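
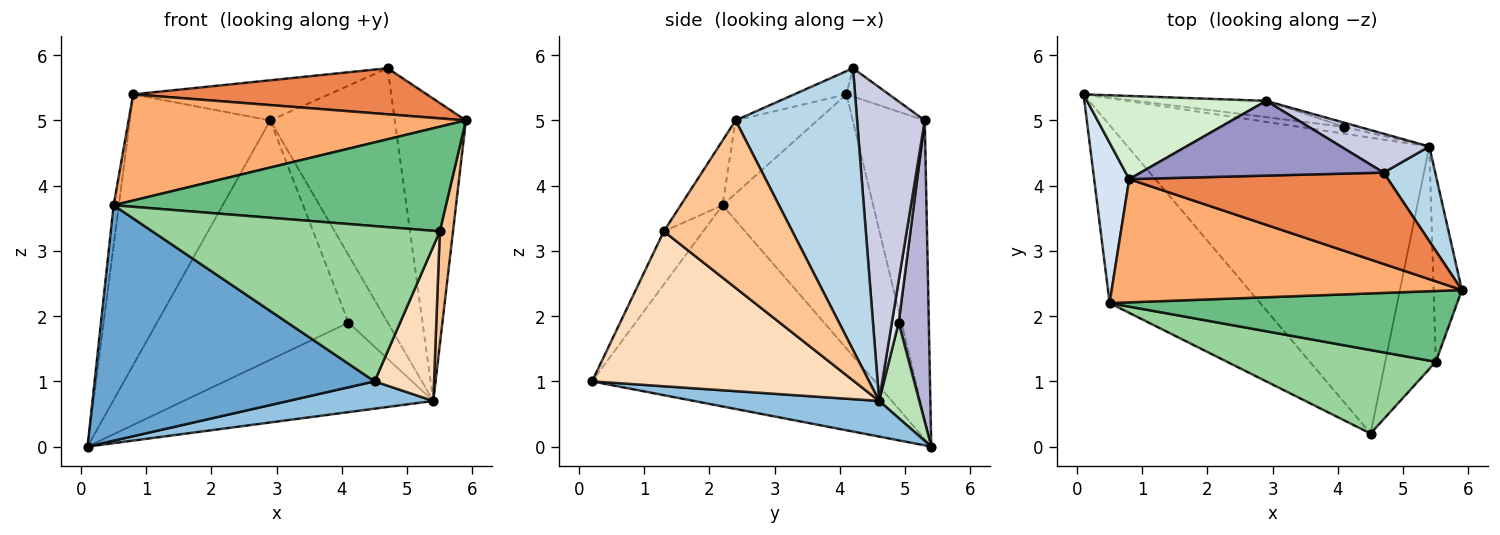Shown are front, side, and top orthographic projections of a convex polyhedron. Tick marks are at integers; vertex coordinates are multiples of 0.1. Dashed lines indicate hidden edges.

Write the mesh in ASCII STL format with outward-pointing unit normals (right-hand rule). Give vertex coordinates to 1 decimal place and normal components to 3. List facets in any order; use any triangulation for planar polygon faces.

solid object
 facet normal -0.627 -0.621 -0.469
  outer loop
   vertex 0.5 2.2 3.7
   vertex 0.1 5.4 0.0
   vertex 4.5 0.2 1.0
  endloop
 endfacet
 facet normal 0.117 -0.091 -0.989
  outer loop
   vertex 5.4 4.6 0.7
   vertex 4.5 0.2 1.0
   vertex 0.1 5.4 0.0
  endloop
 endfacet
 facet normal 0.852 0.499 0.156
  outer loop
   vertex 5.4 4.6 0.7
   vertex 4.7 4.2 5.8
   vertex 5.9 2.4 5.0
  endloop
 endfacet
 facet normal -0.990 0.034 0.137
  outer loop
   vertex 0.8 4.1 5.4
   vertex 0.1 5.4 0.0
   vertex 0.5 2.2 3.7
  endloop
 endfacet
 facet normal -0.080 -0.449 0.890
  outer loop
   vertex 0.8 4.1 5.4
   vertex 5.9 2.4 5.0
   vertex 4.7 4.2 5.8
  endloop
 endfacet
 facet normal -0.156 -0.645 0.748
  outer loop
   vertex 0.8 4.1 5.4
   vertex 0.5 2.2 3.7
   vertex 5.9 2.4 5.0
  endloop
 endfacet
 facet normal 0.981 -0.101 -0.166
  outer loop
   vertex 5.5 1.3 3.3
   vertex 5.4 4.6 0.7
   vertex 5.9 2.4 5.0
  endloop
 endfacet
 facet normal 0.929 -0.211 -0.303
  outer loop
   vertex 5.5 1.3 3.3
   vertex 4.5 0.2 1.0
   vertex 5.4 4.6 0.7
  endloop
 endfacet
 facet normal -0.104 -0.824 0.557
  outer loop
   vertex 5.5 1.3 3.3
   vertex 5.9 2.4 5.0
   vertex 0.5 2.2 3.7
  endloop
 endfacet
 facet normal -0.120 -0.874 0.470
  outer loop
   vertex 5.5 1.3 3.3
   vertex 0.5 2.2 3.7
   vertex 4.5 0.2 1.0
  endloop
 endfacet
 facet normal 0.158 0.985 -0.074
  outer loop
   vertex 4.1 4.9 1.9
   vertex 5.4 4.6 0.7
   vertex 0.1 5.4 0.0
  endloop
 endfacet
 facet normal -0.440 0.858 0.264
  outer loop
   vertex 2.9 5.3 5.0
   vertex 0.1 5.4 0.0
   vertex 0.8 4.1 5.4
  endloop
 endfacet
 facet normal -0.102 0.471 0.876
  outer loop
   vertex 2.9 5.3 5.0
   vertex 0.8 4.1 5.4
   vertex 4.7 4.2 5.8
  endloop
 endfacet
 facet normal 0.155 0.986 -0.067
  outer loop
   vertex 2.9 5.3 5.0
   vertex 4.1 4.9 1.9
   vertex 0.1 5.4 0.0
  endloop
 endfacet
 facet normal 0.473 0.871 0.133
  outer loop
   vertex 2.9 5.3 5.0
   vertex 4.7 4.2 5.8
   vertex 5.4 4.6 0.7
  endloop
 endfacet
 facet normal 0.171 0.983 -0.061
  outer loop
   vertex 2.9 5.3 5.0
   vertex 5.4 4.6 0.7
   vertex 4.1 4.9 1.9
  endloop
 endfacet
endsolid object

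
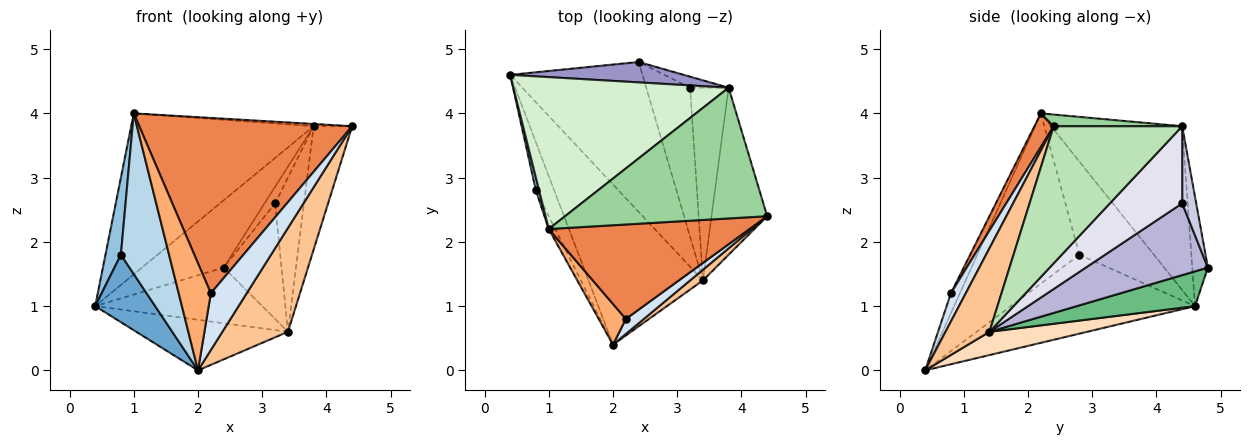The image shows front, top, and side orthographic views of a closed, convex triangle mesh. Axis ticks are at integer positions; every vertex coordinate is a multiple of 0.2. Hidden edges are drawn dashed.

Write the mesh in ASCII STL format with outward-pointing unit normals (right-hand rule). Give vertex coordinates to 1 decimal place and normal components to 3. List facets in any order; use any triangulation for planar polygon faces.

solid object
 facet normal -0.928 -0.302 -0.216
  outer loop
   vertex 0.8 2.8 1.8
   vertex 0.4 4.6 1.0
   vertex 2.0 0.4 0.0
  endloop
 endfacet
 facet normal -0.979 -0.202 0.034
  outer loop
   vertex 0.8 2.8 1.8
   vertex 1.0 2.2 4.0
   vertex 0.4 4.6 1.0
  endloop
 endfacet
 facet normal -0.904 -0.426 -0.034
  outer loop
   vertex 0.8 2.8 1.8
   vertex 2.0 0.4 0.0
   vertex 1.0 2.2 4.0
  endloop
 endfacet
 facet normal 0.372 -0.897 0.237
  outer loop
   vertex 2.2 0.8 1.2
   vertex 2.0 0.4 0.0
   vertex 4.4 2.4 3.8
  endloop
 endfacet
 facet normal 0.079 -0.878 0.473
  outer loop
   vertex 2.2 0.8 1.2
   vertex 4.4 2.4 3.8
   vertex 1.0 2.2 4.0
  endloop
 endfacet
 facet normal -0.253 -0.904 0.344
  outer loop
   vertex 2.2 0.8 1.2
   vertex 1.0 2.2 4.0
   vertex 2.0 0.4 0.0
  endloop
 endfacet
 facet normal 0.555 -0.828 0.085
  outer loop
   vertex 3.4 1.4 0.6
   vertex 4.4 2.4 3.8
   vertex 2.0 0.4 0.0
  endloop
 endfacet
 facet normal 0.190 0.295 -0.936
  outer loop
   vertex 3.4 1.4 0.6
   vertex 2.0 0.4 0.0
   vertex 0.4 4.6 1.0
  endloop
 endfacet
 facet normal 0.239 0.338 -0.910
  outer loop
   vertex 3.4 1.4 0.6
   vertex 0.4 4.6 1.0
   vertex 2.4 4.8 1.6
  endloop
 endfacet
 facet normal 0.058 0.017 0.998
  outer loop
   vertex 3.8 4.4 3.8
   vertex 1.0 2.2 4.0
   vertex 4.4 2.4 3.8
  endloop
 endfacet
 facet normal 0.893 0.268 -0.363
  outer loop
   vertex 3.8 4.4 3.8
   vertex 4.4 2.4 3.8
   vertex 3.4 1.4 0.6
  endloop
 endfacet
 facet normal -0.463 0.645 0.608
  outer loop
   vertex 3.8 4.4 3.8
   vertex 0.4 4.6 1.0
   vertex 1.0 2.2 4.0
  endloop
 endfacet
 facet normal -0.180 0.941 0.286
  outer loop
   vertex 3.8 4.4 3.8
   vertex 2.4 4.8 1.6
   vertex 0.4 4.6 1.0
  endloop
 endfacet
 facet normal 0.791 0.375 -0.483
  outer loop
   vertex 3.2 4.4 2.6
   vertex 3.4 1.4 0.6
   vertex 2.4 4.8 1.6
  endloop
 endfacet
 facet normal 0.743 0.557 -0.371
  outer loop
   vertex 3.2 4.4 2.6
   vertex 2.4 4.8 1.6
   vertex 3.8 4.4 3.8
  endloop
 endfacet
 facet normal 0.842 0.337 -0.421
  outer loop
   vertex 3.2 4.4 2.6
   vertex 3.8 4.4 3.8
   vertex 3.4 1.4 0.6
  endloop
 endfacet
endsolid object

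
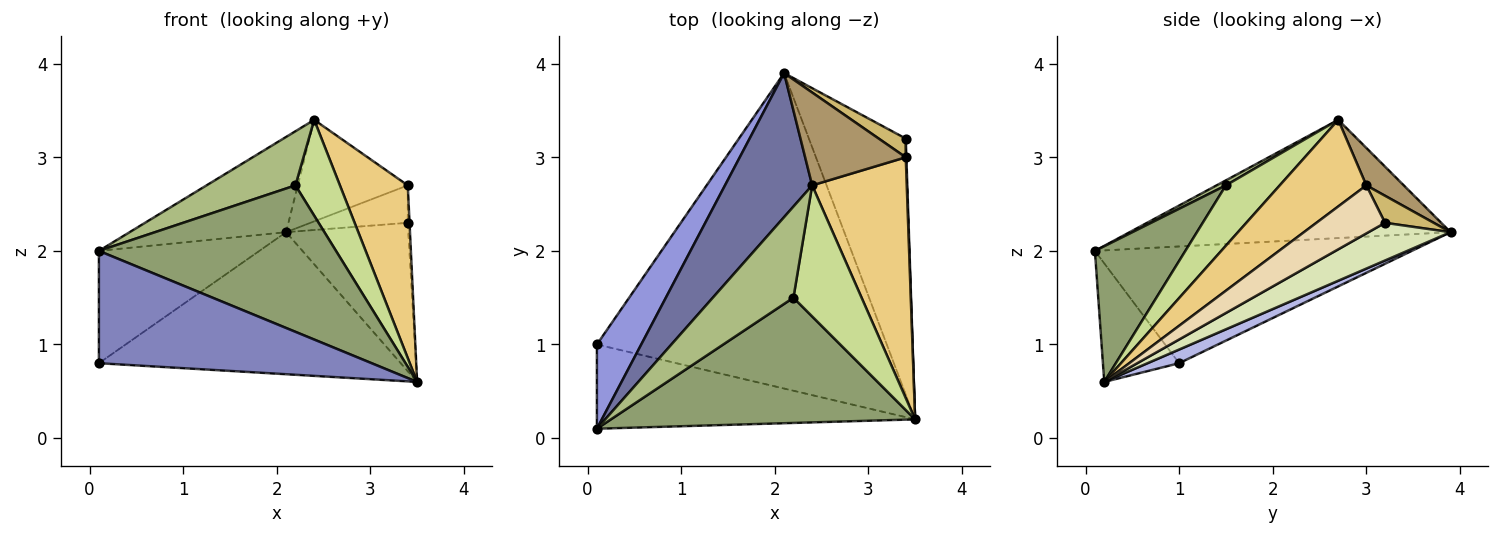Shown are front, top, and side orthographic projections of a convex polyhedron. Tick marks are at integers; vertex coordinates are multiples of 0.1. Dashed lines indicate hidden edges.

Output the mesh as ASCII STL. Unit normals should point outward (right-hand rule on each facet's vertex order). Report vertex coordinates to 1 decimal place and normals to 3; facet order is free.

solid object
 facet normal -0.749 0.365 0.553
  outer loop
   vertex 2.4 2.7 3.4
   vertex 2.1 3.9 2.2
   vertex 0.1 0.1 2.0
  endloop
 endfacet
 facet normal -0.218 -0.781 -0.586
  outer loop
   vertex 0.1 1.0 0.8
   vertex 3.5 0.2 0.6
   vertex 0.1 0.1 2.0
  endloop
 endfacet
 facet normal -0.845 0.428 0.321
  outer loop
   vertex 0.1 1.0 0.8
   vertex 0.1 0.1 2.0
   vertex 2.1 3.9 2.2
  endloop
 endfacet
 facet normal 0.043 0.410 -0.911
  outer loop
   vertex 0.1 1.0 0.8
   vertex 2.1 3.9 2.2
   vertex 3.5 0.2 0.6
  endloop
 endfacet
 facet normal 0.279 -0.730 0.624
  outer loop
   vertex 2.2 1.5 2.7
   vertex 0.1 0.1 2.0
   vertex 3.5 0.2 0.6
  endloop
 endfacet
 facet normal 0.054 -0.510 0.859
  outer loop
   vertex 2.2 1.5 2.7
   vertex 2.4 2.7 3.4
   vertex 0.1 0.1 2.0
  endloop
 endfacet
 facet normal 0.581 -0.480 0.657
  outer loop
   vertex 2.2 1.5 2.7
   vertex 3.5 0.2 0.6
   vertex 2.4 2.7 3.4
  endloop
 endfacet
 facet normal 0.319 0.475 -0.820
  outer loop
   vertex 3.4 3.2 2.3
   vertex 3.5 0.2 0.6
   vertex 2.1 3.9 2.2
  endloop
 endfacet
 facet normal 0.244 0.716 0.655
  outer loop
   vertex 3.4 3.0 2.7
   vertex 2.1 3.9 2.2
   vertex 2.4 2.7 3.4
  endloop
 endfacet
 facet normal 0.408 0.816 0.408
  outer loop
   vertex 3.4 3.0 2.7
   vertex 3.4 3.2 2.3
   vertex 2.1 3.9 2.2
  endloop
 endfacet
 facet normal 0.597 -0.468 0.652
  outer loop
   vertex 3.4 3.0 2.7
   vertex 2.4 2.7 3.4
   vertex 3.5 0.2 0.6
  endloop
 endfacet
 facet normal 1.000 0.026 0.013
  outer loop
   vertex 3.4 3.0 2.7
   vertex 3.5 0.2 0.6
   vertex 3.4 3.2 2.3
  endloop
 endfacet
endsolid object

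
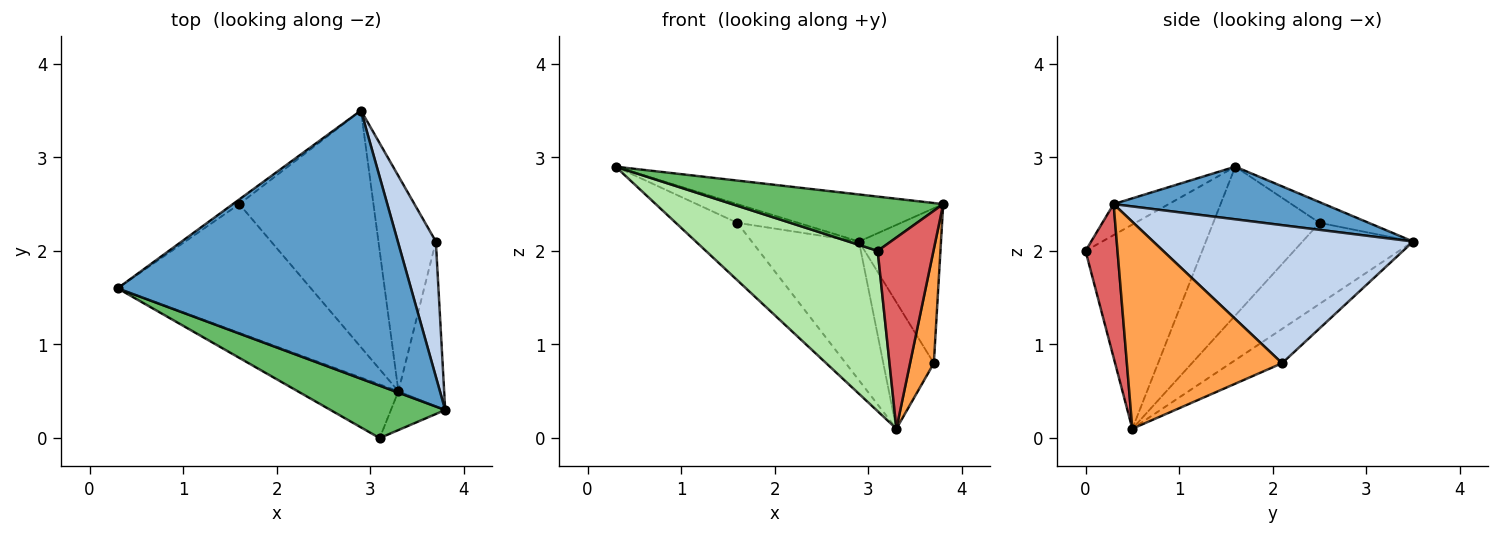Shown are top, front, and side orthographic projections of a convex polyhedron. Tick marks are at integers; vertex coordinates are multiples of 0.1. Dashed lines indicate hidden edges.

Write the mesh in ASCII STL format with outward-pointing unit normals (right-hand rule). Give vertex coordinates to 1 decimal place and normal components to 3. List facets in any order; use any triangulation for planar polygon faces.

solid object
 facet normal 0.174 0.170 0.970
  outer loop
   vertex 2.9 3.5 2.1
   vertex 0.3 1.6 2.9
   vertex 3.8 0.3 2.5
  endloop
 endfacet
 facet normal 0.922 0.291 0.254
  outer loop
   vertex 3.7 2.1 0.8
   vertex 2.9 3.5 2.1
   vertex 3.8 0.3 2.5
  endloop
 endfacet
 facet normal 0.966 -0.148 -0.214
  outer loop
   vertex 3.7 2.1 0.8
   vertex 3.8 0.3 2.5
   vertex 3.3 0.5 0.1
  endloop
 endfacet
 facet normal -0.458 0.450 -0.767
  outer loop
   vertex 3.7 2.1 0.8
   vertex 3.3 0.5 0.1
   vertex 2.9 3.5 2.1
  endloop
 endfacet
 facet normal -0.185 -0.707 0.683
  outer loop
   vertex 3.1 0.0 2.0
   vertex 3.8 0.3 2.5
   vertex 0.3 1.6 2.9
  endloop
 endfacet
 facet normal -0.541 -0.797 -0.267
  outer loop
   vertex 3.1 0.0 2.0
   vertex 0.3 1.6 2.9
   vertex 3.3 0.5 0.1
  endloop
 endfacet
 facet normal 0.490 -0.854 -0.173
  outer loop
   vertex 3.1 0.0 2.0
   vertex 3.3 0.5 0.1
   vertex 3.8 0.3 2.5
  endloop
 endfacet
 facet normal -0.617 0.764 -0.191
  outer loop
   vertex 1.6 2.5 2.3
   vertex 0.3 1.6 2.9
   vertex 2.9 3.5 2.1
  endloop
 endfacet
 facet normal -0.575 0.333 -0.747
  outer loop
   vertex 1.6 2.5 2.3
   vertex 3.3 0.5 0.1
   vertex 0.3 1.6 2.9
  endloop
 endfacet
 facet normal -0.463 0.448 -0.765
  outer loop
   vertex 1.6 2.5 2.3
   vertex 2.9 3.5 2.1
   vertex 3.3 0.5 0.1
  endloop
 endfacet
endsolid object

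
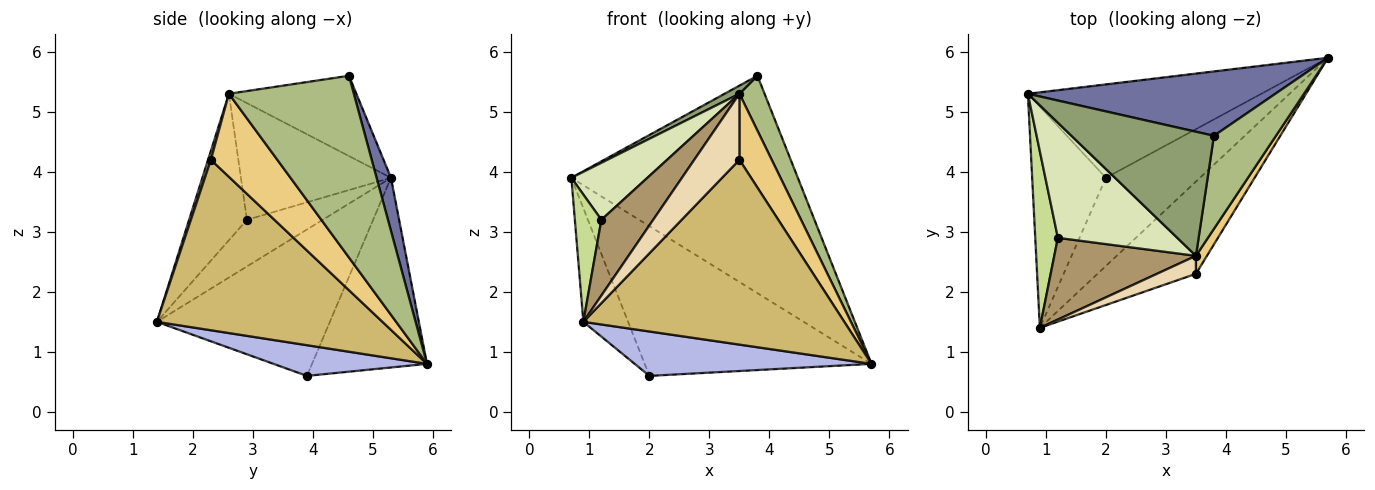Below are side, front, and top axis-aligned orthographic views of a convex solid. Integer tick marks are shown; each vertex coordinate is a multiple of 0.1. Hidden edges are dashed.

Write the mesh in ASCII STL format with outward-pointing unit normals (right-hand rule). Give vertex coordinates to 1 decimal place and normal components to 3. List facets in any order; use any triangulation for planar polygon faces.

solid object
 facet normal 0.061 0.957 0.283
  outer loop
   vertex 3.8 4.6 5.6
   vertex 5.7 5.9 0.8
   vertex 0.7 5.3 3.9
  endloop
 endfacet
 facet normal -0.395 0.779 -0.486
  outer loop
   vertex 2.0 3.9 0.6
   vertex 0.7 5.3 3.9
   vertex 5.7 5.9 0.8
  endloop
 endfacet
 facet normal -0.870 0.225 -0.438
  outer loop
   vertex 2.0 3.9 0.6
   vertex 0.9 1.4 1.5
   vertex 0.7 5.3 3.9
  endloop
 endfacet
 facet normal 0.280 -0.432 -0.857
  outer loop
   vertex 2.0 3.9 0.6
   vertex 5.7 5.9 0.8
   vertex 0.9 1.4 1.5
  endloop
 endfacet
 facet normal -0.490 -0.057 0.870
  outer loop
   vertex 3.5 2.6 5.3
   vertex 3.8 4.6 5.6
   vertex 0.7 5.3 3.9
  endloop
 endfacet
 facet normal 0.930 -0.187 0.317
  outer loop
   vertex 3.5 2.6 5.3
   vertex 5.7 5.9 0.8
   vertex 3.8 4.6 5.6
  endloop
 endfacet
 facet normal -0.858 -0.300 0.416
  outer loop
   vertex 1.2 2.9 3.2
   vertex 0.7 5.3 3.9
   vertex 0.9 1.4 1.5
  endloop
 endfacet
 facet normal -0.659 -0.334 0.674
  outer loop
   vertex 1.2 2.9 3.2
   vertex 3.5 2.6 5.3
   vertex 0.7 5.3 3.9
  endloop
 endfacet
 facet normal -0.604 -0.542 0.584
  outer loop
   vertex 1.2 2.9 3.2
   vertex 0.9 1.4 1.5
   vertex 3.5 2.6 5.3
  endloop
 endfacet
 facet normal 0.612 -0.708 -0.353
  outer loop
   vertex 3.5 2.3 4.2
   vertex 0.9 1.4 1.5
   vertex 5.7 5.9 0.8
  endloop
 endfacet
 facet normal 0.893 -0.434 0.118
  outer loop
   vertex 3.5 2.3 4.2
   vertex 5.7 5.9 0.8
   vertex 3.5 2.6 5.3
  endloop
 endfacet
 facet normal 0.061 -0.963 0.263
  outer loop
   vertex 3.5 2.3 4.2
   vertex 3.5 2.6 5.3
   vertex 0.9 1.4 1.5
  endloop
 endfacet
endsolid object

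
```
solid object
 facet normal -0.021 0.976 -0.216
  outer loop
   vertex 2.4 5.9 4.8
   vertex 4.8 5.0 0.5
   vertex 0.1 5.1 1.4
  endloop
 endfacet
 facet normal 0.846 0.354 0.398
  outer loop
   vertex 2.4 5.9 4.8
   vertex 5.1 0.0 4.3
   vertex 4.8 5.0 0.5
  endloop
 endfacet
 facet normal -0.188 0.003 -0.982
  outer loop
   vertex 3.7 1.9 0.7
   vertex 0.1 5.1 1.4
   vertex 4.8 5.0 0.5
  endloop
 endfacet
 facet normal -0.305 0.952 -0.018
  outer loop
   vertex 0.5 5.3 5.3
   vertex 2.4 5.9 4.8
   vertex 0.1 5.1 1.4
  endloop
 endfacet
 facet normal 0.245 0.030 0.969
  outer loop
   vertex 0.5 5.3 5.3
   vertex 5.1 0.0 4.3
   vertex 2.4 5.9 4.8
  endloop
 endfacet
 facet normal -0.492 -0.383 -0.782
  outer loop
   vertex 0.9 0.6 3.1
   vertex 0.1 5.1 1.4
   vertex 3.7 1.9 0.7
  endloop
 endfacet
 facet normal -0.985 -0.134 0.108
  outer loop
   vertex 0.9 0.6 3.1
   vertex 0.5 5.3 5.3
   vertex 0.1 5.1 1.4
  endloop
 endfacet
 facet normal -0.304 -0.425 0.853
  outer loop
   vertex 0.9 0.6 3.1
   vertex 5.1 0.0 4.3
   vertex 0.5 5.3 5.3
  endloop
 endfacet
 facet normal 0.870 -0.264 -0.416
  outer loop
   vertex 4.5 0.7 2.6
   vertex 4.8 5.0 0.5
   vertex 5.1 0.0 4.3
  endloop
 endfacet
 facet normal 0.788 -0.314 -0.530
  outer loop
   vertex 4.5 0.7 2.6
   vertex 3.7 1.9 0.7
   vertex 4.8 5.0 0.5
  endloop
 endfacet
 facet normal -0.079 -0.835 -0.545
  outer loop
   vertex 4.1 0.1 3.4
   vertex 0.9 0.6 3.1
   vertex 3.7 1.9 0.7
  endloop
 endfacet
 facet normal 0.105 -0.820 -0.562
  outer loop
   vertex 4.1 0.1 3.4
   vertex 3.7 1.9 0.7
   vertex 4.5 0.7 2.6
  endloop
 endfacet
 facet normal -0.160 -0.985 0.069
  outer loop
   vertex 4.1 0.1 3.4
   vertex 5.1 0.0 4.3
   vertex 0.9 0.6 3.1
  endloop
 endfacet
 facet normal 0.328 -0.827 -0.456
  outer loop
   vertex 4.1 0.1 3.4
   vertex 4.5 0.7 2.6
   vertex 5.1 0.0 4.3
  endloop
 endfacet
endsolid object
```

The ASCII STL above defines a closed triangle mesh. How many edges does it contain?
21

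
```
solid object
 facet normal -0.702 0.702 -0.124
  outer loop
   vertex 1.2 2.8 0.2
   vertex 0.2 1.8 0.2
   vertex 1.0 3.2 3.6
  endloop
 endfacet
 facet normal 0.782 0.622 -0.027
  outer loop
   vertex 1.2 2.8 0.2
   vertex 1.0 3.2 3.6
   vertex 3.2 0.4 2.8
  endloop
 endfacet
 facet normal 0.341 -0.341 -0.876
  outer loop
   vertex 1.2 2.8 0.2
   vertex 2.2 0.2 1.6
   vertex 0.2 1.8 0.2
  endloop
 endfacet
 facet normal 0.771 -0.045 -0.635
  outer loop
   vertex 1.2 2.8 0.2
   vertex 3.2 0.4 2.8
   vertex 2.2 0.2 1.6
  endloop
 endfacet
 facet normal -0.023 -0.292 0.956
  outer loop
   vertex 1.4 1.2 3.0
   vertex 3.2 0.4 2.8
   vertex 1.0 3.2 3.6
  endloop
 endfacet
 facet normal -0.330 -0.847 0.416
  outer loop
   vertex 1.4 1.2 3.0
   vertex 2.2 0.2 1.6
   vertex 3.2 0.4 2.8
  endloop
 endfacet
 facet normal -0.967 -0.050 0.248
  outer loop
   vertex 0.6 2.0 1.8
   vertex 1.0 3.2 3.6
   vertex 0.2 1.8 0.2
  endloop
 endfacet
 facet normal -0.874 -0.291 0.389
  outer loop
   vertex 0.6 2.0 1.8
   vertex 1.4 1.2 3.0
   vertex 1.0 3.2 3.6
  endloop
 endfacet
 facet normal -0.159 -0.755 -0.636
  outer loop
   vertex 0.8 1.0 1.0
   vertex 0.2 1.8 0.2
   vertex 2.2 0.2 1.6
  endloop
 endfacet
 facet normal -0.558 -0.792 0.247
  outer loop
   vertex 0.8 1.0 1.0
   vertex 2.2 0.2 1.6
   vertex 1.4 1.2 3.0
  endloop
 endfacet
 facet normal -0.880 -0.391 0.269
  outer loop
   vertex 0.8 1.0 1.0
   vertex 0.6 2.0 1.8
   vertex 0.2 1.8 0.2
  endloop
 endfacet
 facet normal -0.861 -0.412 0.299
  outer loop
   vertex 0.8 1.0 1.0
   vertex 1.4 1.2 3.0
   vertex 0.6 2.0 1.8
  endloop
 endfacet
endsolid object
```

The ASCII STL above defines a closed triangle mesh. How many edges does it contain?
18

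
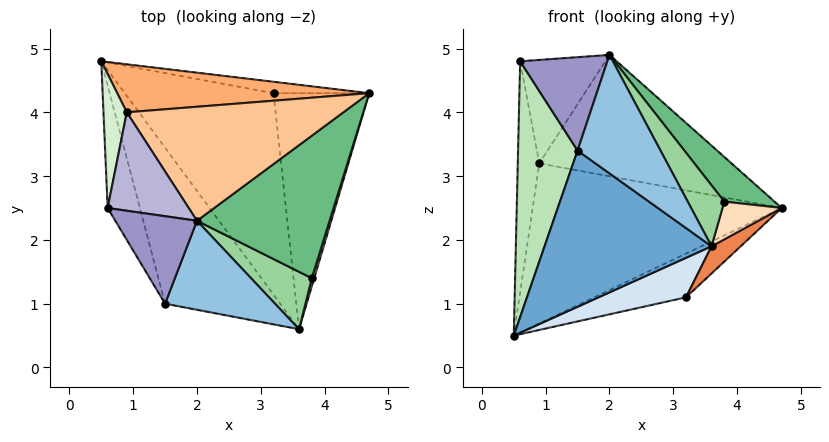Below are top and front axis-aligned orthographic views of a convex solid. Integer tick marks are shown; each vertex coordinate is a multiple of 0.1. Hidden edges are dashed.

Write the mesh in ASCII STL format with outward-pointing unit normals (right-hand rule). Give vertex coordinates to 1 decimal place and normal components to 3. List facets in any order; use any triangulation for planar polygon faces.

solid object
 facet normal -0.539 -0.596 -0.595
  outer loop
   vertex 1.5 1.0 3.4
   vertex 0.5 4.8 0.5
   vertex 3.6 0.6 1.9
  endloop
 endfacet
 facet normal 0.267 -0.771 0.579
  outer loop
   vertex 1.5 1.0 3.4
   vertex 3.6 0.6 1.9
   vertex 2.0 2.3 4.9
  endloop
 endfacet
 facet normal 0.229 0.942 -0.245
  outer loop
   vertex 3.2 4.3 1.1
   vertex 0.5 4.8 0.5
   vertex 4.7 4.3 2.5
  endloop
 endfacet
 facet normal 0.179 -0.189 -0.965
  outer loop
   vertex 3.2 4.3 1.1
   vertex 3.6 0.6 1.9
   vertex 0.5 4.8 0.5
  endloop
 endfacet
 facet normal 0.680 -0.084 -0.728
  outer loop
   vertex 3.2 4.3 1.1
   vertex 4.7 4.3 2.5
   vertex 3.6 0.6 1.9
  endloop
 endfacet
 facet normal -0.023 0.958 0.287
  outer loop
   vertex 0.9 4.0 3.2
   vertex 4.7 4.3 2.5
   vertex 0.5 4.8 0.5
  endloop
 endfacet
 facet normal 0.068 0.727 0.683
  outer loop
   vertex 0.9 4.0 3.2
   vertex 2.0 2.3 4.9
   vertex 4.7 4.3 2.5
  endloop
 endfacet
 facet normal 0.954 -0.294 0.063
  outer loop
   vertex 3.8 1.4 2.6
   vertex 3.6 0.6 1.9
   vertex 4.7 4.3 2.5
  endloop
 endfacet
 facet normal 0.731 -0.204 0.652
  outer loop
   vertex 3.8 1.4 2.6
   vertex 4.7 4.3 2.5
   vertex 2.0 2.3 4.9
  endloop
 endfacet
 facet normal 0.456 -0.648 0.610
  outer loop
   vertex 3.8 1.4 2.6
   vertex 2.0 2.3 4.9
   vertex 3.6 0.6 1.9
  endloop
 endfacet
 facet normal -0.909 -0.377 -0.180
  outer loop
   vertex 0.6 2.5 4.8
   vertex 0.5 4.8 0.5
   vertex 1.5 1.0 3.4
  endloop
 endfacet
 facet normal -0.856 0.448 0.259
  outer loop
   vertex 0.6 2.5 4.8
   vertex 0.9 4.0 3.2
   vertex 0.5 4.8 0.5
  endloop
 endfacet
 facet normal -0.151 -0.721 0.676
  outer loop
   vertex 0.6 2.5 4.8
   vertex 1.5 1.0 3.4
   vertex 2.0 2.3 4.9
  endloop
 endfacet
 facet normal 0.054 0.723 0.688
  outer loop
   vertex 0.6 2.5 4.8
   vertex 2.0 2.3 4.9
   vertex 0.9 4.0 3.2
  endloop
 endfacet
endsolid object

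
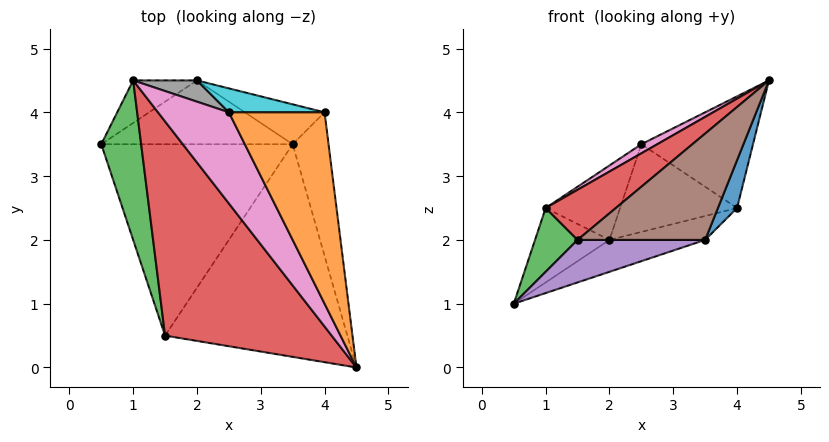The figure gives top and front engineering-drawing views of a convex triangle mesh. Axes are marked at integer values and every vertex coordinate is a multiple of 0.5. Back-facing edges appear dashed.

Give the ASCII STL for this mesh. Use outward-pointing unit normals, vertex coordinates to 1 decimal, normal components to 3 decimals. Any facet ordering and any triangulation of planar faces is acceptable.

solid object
 facet normal -0.241 0.843 -0.482
  outer loop
   vertex 2.0 4.5 2.0
   vertex 0.5 3.5 1.0
   vertex 1.0 4.5 2.5
  endloop
 endfacet
 facet normal 0.286 0.429 -0.857
  outer loop
   vertex 3.5 3.5 2.0
   vertex 0.5 3.5 1.0
   vertex 2.0 4.5 2.0
  endloop
 endfacet
 facet normal -0.898 -0.163 0.408
  outer loop
   vertex 1.5 0.5 2.0
   vertex 1.0 4.5 2.5
   vertex 0.5 3.5 1.0
  endloop
 endfacet
 facet normal -0.647 -0.174 0.742
  outer loop
   vertex 1.5 0.5 2.0
   vertex 4.5 0.0 4.5
   vertex 1.0 4.5 2.5
  endloop
 endfacet
 facet normal 0.309 -0.206 -0.928
  outer loop
   vertex 1.5 0.5 2.0
   vertex 0.5 3.5 1.0
   vertex 3.5 3.5 2.0
  endloop
 endfacet
 facet normal 0.557 -0.371 -0.743
  outer loop
   vertex 1.5 0.5 2.0
   vertex 3.5 3.5 2.0
   vertex 4.5 0.0 4.5
  endloop
 endfacet
 facet normal -0.572 -0.082 0.816
  outer loop
   vertex 2.5 4.0 3.5
   vertex 1.0 4.5 2.5
   vertex 4.5 0.0 4.5
  endloop
 endfacet
 facet normal 0.136 0.953 0.272
  outer loop
   vertex 2.5 4.0 3.5
   vertex 2.0 4.5 2.0
   vertex 1.0 4.5 2.5
  endloop
 endfacet
 facet normal 0.324 0.487 -0.811
  outer loop
   vertex 4.0 4.0 2.5
   vertex 3.5 3.5 2.0
   vertex 2.0 4.5 2.0
  endloop
 endfacet
 facet normal 0.173 0.950 0.259
  outer loop
   vertex 4.0 4.0 2.5
   vertex 2.0 4.5 2.0
   vertex 2.5 4.0 3.5
  endloop
 endfacet
 facet normal 0.784 -0.196 -0.588
  outer loop
   vertex 4.0 4.0 2.5
   vertex 4.5 0.0 4.5
   vertex 3.5 3.5 2.0
  endloop
 endfacet
 facet normal 0.499 0.437 0.749
  outer loop
   vertex 4.0 4.0 2.5
   vertex 2.5 4.0 3.5
   vertex 4.5 0.0 4.5
  endloop
 endfacet
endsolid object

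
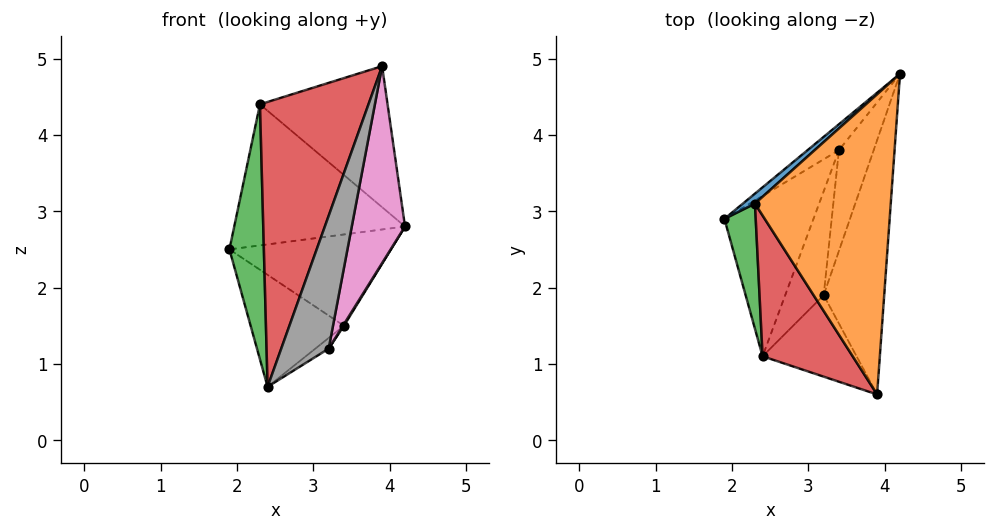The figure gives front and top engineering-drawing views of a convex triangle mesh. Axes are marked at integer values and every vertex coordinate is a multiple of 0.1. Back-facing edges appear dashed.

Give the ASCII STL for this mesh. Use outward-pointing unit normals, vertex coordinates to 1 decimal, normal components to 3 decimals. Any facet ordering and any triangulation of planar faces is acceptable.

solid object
 facet normal -0.640 0.766 0.054
  outer loop
   vertex 2.3 3.1 4.4
   vertex 4.2 4.8 2.8
   vertex 1.9 2.9 2.5
  endloop
 endfacet
 facet normal 0.357 0.397 0.846
  outer loop
   vertex 2.3 3.1 4.4
   vertex 3.9 0.6 4.9
   vertex 4.2 4.8 2.8
  endloop
 endfacet
 facet normal -0.854 -0.466 0.229
  outer loop
   vertex 2.3 3.1 4.4
   vertex 1.9 2.9 2.5
   vertex 2.4 1.1 0.7
  endloop
 endfacet
 facet normal -0.839 -0.488 0.241
  outer loop
   vertex 2.3 3.1 4.4
   vertex 2.4 1.1 0.7
   vertex 3.9 0.6 4.9
  endloop
 endfacet
 facet normal -0.605 0.766 -0.217
  outer loop
   vertex 3.4 3.8 1.5
   vertex 1.9 2.9 2.5
   vertex 4.2 4.8 2.8
  endloop
 endfacet
 facet normal -0.665 0.428 -0.612
  outer loop
   vertex 3.4 3.8 1.5
   vertex 2.4 1.1 0.7
   vertex 1.9 2.9 2.5
  endloop
 endfacet
 facet normal 0.950 -0.191 -0.247
  outer loop
   vertex 3.2 1.9 1.2
   vertex 4.2 4.8 2.8
   vertex 3.9 0.6 4.9
  endloop
 endfacet
 facet normal 0.763 -0.551 -0.338
  outer loop
   vertex 3.2 1.9 1.2
   vertex 3.9 0.6 4.9
   vertex 2.4 1.1 0.7
  endloop
 endfacet
 facet normal 0.854 -0.008 -0.520
  outer loop
   vertex 3.2 1.9 1.2
   vertex 3.4 3.8 1.5
   vertex 4.2 4.8 2.8
  endloop
 endfacet
 facet normal 0.461 0.091 -0.883
  outer loop
   vertex 3.2 1.9 1.2
   vertex 2.4 1.1 0.7
   vertex 3.4 3.8 1.5
  endloop
 endfacet
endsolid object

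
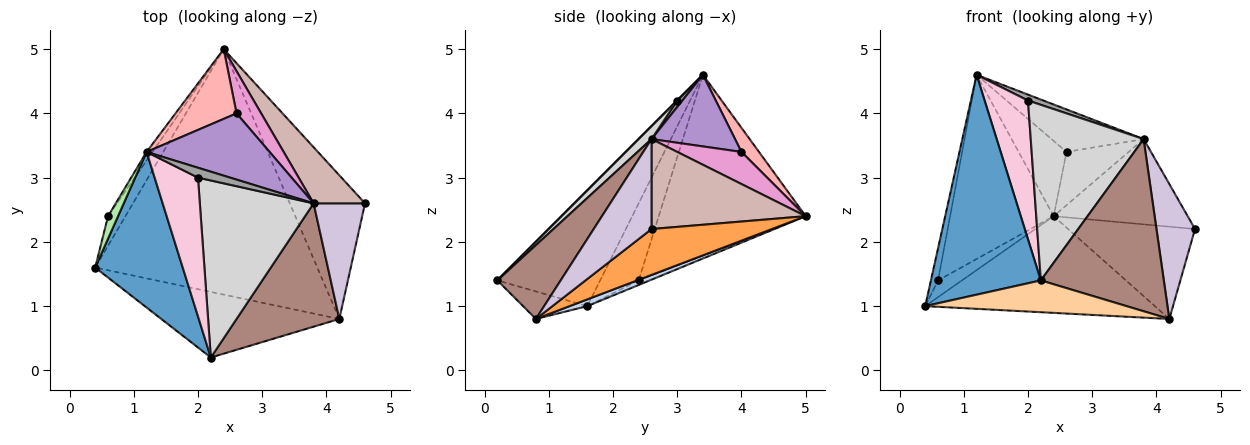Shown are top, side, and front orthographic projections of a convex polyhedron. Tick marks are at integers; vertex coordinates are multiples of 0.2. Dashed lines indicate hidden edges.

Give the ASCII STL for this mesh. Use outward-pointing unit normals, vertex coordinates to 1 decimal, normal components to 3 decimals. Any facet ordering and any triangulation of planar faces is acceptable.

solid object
 facet normal -0.607 -0.649 0.459
  outer loop
   vertex 2.2 0.2 1.4
   vertex 1.2 3.4 4.6
   vertex 0.4 1.6 1.0
  endloop
 endfacet
 facet normal 0.028 0.366 -0.930
  outer loop
   vertex 4.2 0.8 0.8
   vertex 0.4 1.6 1.0
   vertex 2.4 5.0 2.4
  endloop
 endfacet
 facet normal 0.456 0.481 -0.749
  outer loop
   vertex 4.2 0.8 0.8
   vertex 2.4 5.0 2.4
   vertex 4.6 2.6 2.2
  endloop
 endfacet
 facet normal -0.138 -0.432 -0.891
  outer loop
   vertex 4.2 0.8 0.8
   vertex 2.2 0.2 1.4
   vertex 0.4 1.6 1.0
  endloop
 endfacet
 facet normal -0.221 0.480 -0.849
  outer loop
   vertex 0.6 2.4 1.4
   vertex 2.4 5.0 2.4
   vertex 0.4 1.6 1.0
  endloop
 endfacet
 facet normal -0.975 0.181 0.126
  outer loop
   vertex 0.6 2.4 1.4
   vertex 0.4 1.6 1.0
   vertex 1.2 3.4 4.6
  endloop
 endfacet
 facet normal -0.817 0.576 -0.027
  outer loop
   vertex 0.6 2.4 1.4
   vertex 1.2 3.4 4.6
   vertex 2.4 5.0 2.4
  endloop
 endfacet
 facet normal 0.259 0.708 0.657
  outer loop
   vertex 2.6 4.0 3.4
   vertex 2.4 5.0 2.4
   vertex 1.2 3.4 4.6
  endloop
 endfacet
 facet normal 0.440 0.485 0.756
  outer loop
   vertex 3.8 2.6 3.6
   vertex 2.6 4.0 3.4
   vertex 1.2 3.4 4.6
  endloop
 endfacet
 facet normal 0.751 -0.501 0.429
  outer loop
   vertex 3.8 2.6 3.6
   vertex 4.2 0.8 0.8
   vertex 4.6 2.6 2.2
  endloop
 endfacet
 facet normal 0.386 -0.750 0.537
  outer loop
   vertex 3.8 2.6 3.6
   vertex 2.2 0.2 1.4
   vertex 4.2 0.8 0.8
  endloop
 endfacet
 facet normal 0.693 0.602 0.396
  outer loop
   vertex 3.8 2.6 3.6
   vertex 4.6 2.6 2.2
   vertex 2.4 5.0 2.4
  endloop
 endfacet
 facet normal 0.630 0.609 0.483
  outer loop
   vertex 3.8 2.6 3.6
   vertex 2.4 5.0 2.4
   vertex 2.6 4.0 3.4
  endloop
 endfacet
 facet normal 0.000 -0.707 0.707
  outer loop
   vertex 2.0 3.0 4.2
   vertex 1.2 3.4 4.6
   vertex 2.2 0.2 1.4
  endloop
 endfacet
 facet normal 0.169 -0.507 0.845
  outer loop
   vertex 2.0 3.0 4.2
   vertex 3.8 2.6 3.6
   vertex 1.2 3.4 4.6
  endloop
 endfacet
 facet normal 0.080 -0.702 0.708
  outer loop
   vertex 2.0 3.0 4.2
   vertex 2.2 0.2 1.4
   vertex 3.8 2.6 3.6
  endloop
 endfacet
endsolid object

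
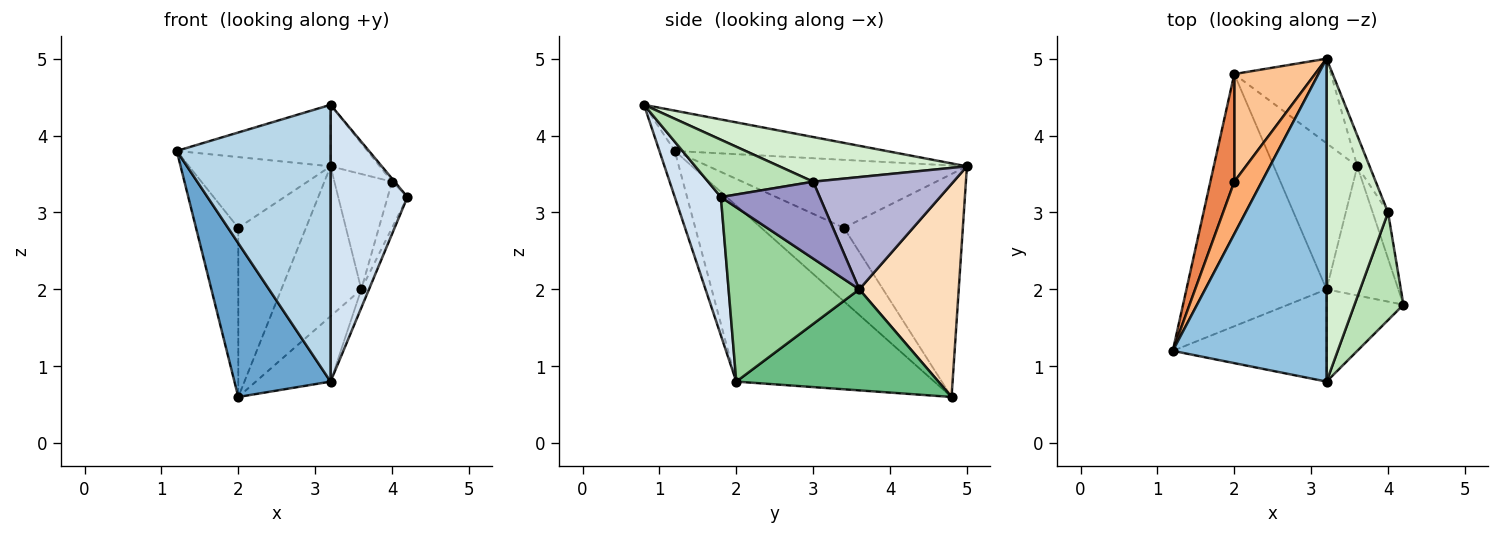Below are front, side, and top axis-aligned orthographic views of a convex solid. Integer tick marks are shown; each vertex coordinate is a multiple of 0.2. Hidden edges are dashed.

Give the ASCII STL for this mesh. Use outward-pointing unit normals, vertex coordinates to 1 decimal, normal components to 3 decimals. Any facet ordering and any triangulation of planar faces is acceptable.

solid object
 facet normal -0.731 -0.355 -0.582
  outer loop
   vertex 3.2 2.0 0.8
   vertex 1.2 1.2 3.8
   vertex 2.0 4.8 0.6
  endloop
 endfacet
 facet normal -0.249 0.181 0.951
  outer loop
   vertex 3.2 0.8 4.4
   vertex 3.2 5.0 3.6
   vertex 1.2 1.2 3.8
  endloop
 endfacet
 facet normal -0.094 -0.944 -0.315
  outer loop
   vertex 3.2 0.8 4.4
   vertex 1.2 1.2 3.8
   vertex 3.2 2.0 0.8
  endloop
 endfacet
 facet normal 0.495 -0.824 -0.275
  outer loop
   vertex 3.2 0.8 4.4
   vertex 3.2 2.0 0.8
   vertex 4.2 1.8 3.2
  endloop
 endfacet
 facet normal -0.855 0.437 0.278
  outer loop
   vertex 2.0 3.4 2.8
   vertex 2.0 4.8 0.6
   vertex 1.2 1.2 3.8
  endloop
 endfacet
 facet normal -0.827 0.453 0.335
  outer loop
   vertex 2.0 3.4 2.8
   vertex 1.2 1.2 3.8
   vertex 3.2 5.0 3.6
  endloop
 endfacet
 facet normal -0.829 0.472 0.300
  outer loop
   vertex 2.0 3.4 2.8
   vertex 3.2 5.0 3.6
   vertex 2.0 4.8 0.6
  endloop
 endfacet
 facet normal 0.735 0.591 -0.333
  outer loop
   vertex 3.6 3.6 2.0
   vertex 2.0 4.8 0.6
   vertex 3.2 5.0 3.6
  endloop
 endfacet
 facet normal 0.741 0.274 -0.613
  outer loop
   vertex 3.6 3.6 2.0
   vertex 3.2 2.0 0.8
   vertex 2.0 4.8 0.6
  endloop
 endfacet
 facet normal 0.923 0.054 -0.380
  outer loop
   vertex 3.6 3.6 2.0
   vertex 4.2 1.8 3.2
   vertex 3.2 2.0 0.8
  endloop
 endfacet
 facet normal 0.760 0.019 0.649
  outer loop
   vertex 4.0 3.0 3.4
   vertex 3.2 0.8 4.4
   vertex 4.2 1.8 3.2
  endloop
 endfacet
 facet normal 0.581 0.152 0.800
  outer loop
   vertex 4.0 3.0 3.4
   vertex 3.2 5.0 3.6
   vertex 3.2 0.8 4.4
  endloop
 endfacet
 facet normal 0.962 0.192 -0.192
  outer loop
   vertex 4.0 3.0 3.4
   vertex 4.2 1.8 3.2
   vertex 3.6 3.6 2.0
  endloop
 endfacet
 facet normal 0.920 0.378 -0.101
  outer loop
   vertex 4.0 3.0 3.4
   vertex 3.6 3.6 2.0
   vertex 3.2 5.0 3.6
  endloop
 endfacet
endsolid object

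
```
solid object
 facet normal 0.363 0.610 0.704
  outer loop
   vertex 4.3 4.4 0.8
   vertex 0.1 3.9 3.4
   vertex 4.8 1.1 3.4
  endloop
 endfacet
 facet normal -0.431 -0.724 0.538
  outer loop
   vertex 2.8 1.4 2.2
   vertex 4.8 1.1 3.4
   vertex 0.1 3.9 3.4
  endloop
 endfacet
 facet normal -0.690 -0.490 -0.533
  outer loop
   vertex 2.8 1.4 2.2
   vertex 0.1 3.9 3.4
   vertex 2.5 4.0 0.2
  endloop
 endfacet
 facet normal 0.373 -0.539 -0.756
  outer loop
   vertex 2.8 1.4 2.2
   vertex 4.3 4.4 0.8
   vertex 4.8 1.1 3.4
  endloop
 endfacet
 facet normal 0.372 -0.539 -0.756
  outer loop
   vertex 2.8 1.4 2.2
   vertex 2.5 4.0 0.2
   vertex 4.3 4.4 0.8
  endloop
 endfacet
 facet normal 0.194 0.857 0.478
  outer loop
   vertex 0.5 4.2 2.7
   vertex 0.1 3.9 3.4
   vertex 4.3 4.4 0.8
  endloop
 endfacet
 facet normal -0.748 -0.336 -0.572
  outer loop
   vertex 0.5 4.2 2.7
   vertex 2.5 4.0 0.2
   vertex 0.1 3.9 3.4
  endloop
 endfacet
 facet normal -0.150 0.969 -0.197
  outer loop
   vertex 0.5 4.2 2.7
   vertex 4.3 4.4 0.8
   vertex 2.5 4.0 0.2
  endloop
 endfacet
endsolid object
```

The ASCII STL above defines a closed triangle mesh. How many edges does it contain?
12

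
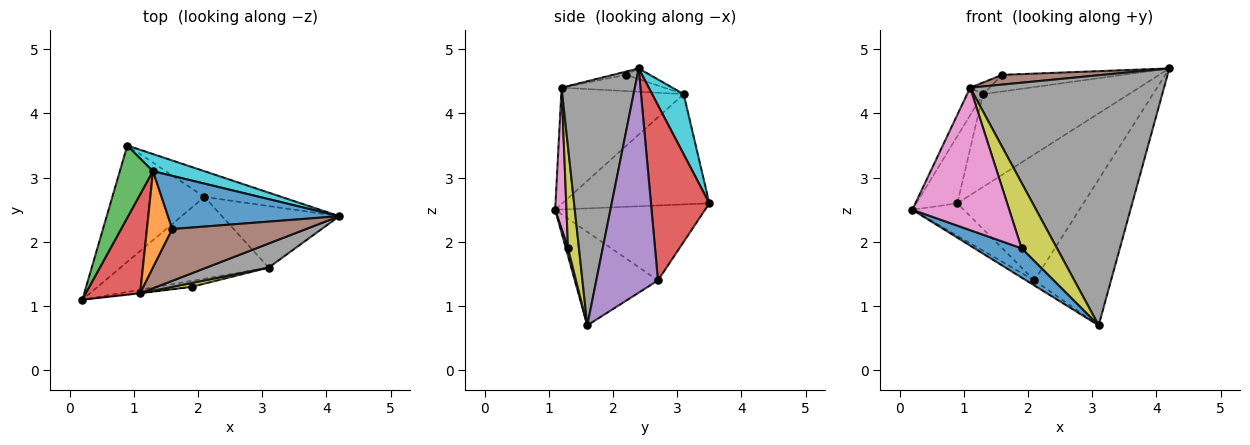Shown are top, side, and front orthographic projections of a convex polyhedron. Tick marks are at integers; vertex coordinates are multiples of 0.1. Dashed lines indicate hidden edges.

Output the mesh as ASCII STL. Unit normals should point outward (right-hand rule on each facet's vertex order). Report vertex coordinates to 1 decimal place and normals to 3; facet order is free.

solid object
 facet normal 0.044 -0.979 -0.200
  outer loop
   vertex 1.9 1.3 1.9
   vertex 0.2 1.1 2.5
   vertex 3.1 1.6 0.7
  endloop
 endfacet
 facet normal -0.617 0.212 -0.758
  outer loop
   vertex 2.1 2.7 1.4
   vertex 0.2 1.1 2.5
   vertex 0.9 3.5 2.6
  endloop
 endfacet
 facet normal -0.533 0.053 -0.844
  outer loop
   vertex 2.1 2.7 1.4
   vertex 3.1 1.6 0.7
   vertex 0.2 1.1 2.5
  endloop
 endfacet
 facet normal 0.413 0.892 -0.182
  outer loop
   vertex 2.1 2.7 1.4
   vertex 0.9 3.5 2.6
   vertex 4.2 2.4 4.7
  endloop
 endfacet
 facet normal 0.596 0.740 -0.312
  outer loop
   vertex 2.1 2.7 1.4
   vertex 4.2 2.4 4.7
   vertex 3.1 1.6 0.7
  endloop
 endfacet
 facet normal -0.024 -0.185 0.983
  outer loop
   vertex 1.1 1.2 4.4
   vertex 4.2 2.4 4.7
   vertex 1.6 2.2 4.6
  endloop
 endfacet
 facet normal 0.116 -0.993 -0.003
  outer loop
   vertex 1.1 1.2 4.4
   vertex 0.2 1.1 2.5
   vertex 1.9 1.3 1.9
  endloop
 endfacet
 facet normal 0.352 -0.932 0.090
  outer loop
   vertex 1.1 1.2 4.4
   vertex 3.1 1.6 0.7
   vertex 4.2 2.4 4.7
  endloop
 endfacet
 facet normal 0.295 -0.954 0.056
  outer loop
   vertex 1.1 1.2 4.4
   vertex 1.9 1.3 1.9
   vertex 3.1 1.6 0.7
  endloop
 endfacet
 facet normal 0.208 0.962 0.177
  outer loop
   vertex 1.3 3.1 4.3
   vertex 4.2 2.4 4.7
   vertex 0.9 3.5 2.6
  endloop
 endfacet
 facet normal -0.060 0.298 0.953
  outer loop
   vertex 1.3 3.1 4.3
   vertex 1.6 2.2 4.6
   vertex 4.2 2.4 4.7
  endloop
 endfacet
 facet normal -0.536 0.101 0.838
  outer loop
   vertex 1.3 3.1 4.3
   vertex 1.1 1.2 4.4
   vertex 1.6 2.2 4.6
  endloop
 endfacet
 facet normal -0.925 0.258 0.278
  outer loop
   vertex 1.3 3.1 4.3
   vertex 0.9 3.5 2.6
   vertex 0.2 1.1 2.5
  endloop
 endfacet
 facet normal -0.900 0.117 0.420
  outer loop
   vertex 1.3 3.1 4.3
   vertex 0.2 1.1 2.5
   vertex 1.1 1.2 4.4
  endloop
 endfacet
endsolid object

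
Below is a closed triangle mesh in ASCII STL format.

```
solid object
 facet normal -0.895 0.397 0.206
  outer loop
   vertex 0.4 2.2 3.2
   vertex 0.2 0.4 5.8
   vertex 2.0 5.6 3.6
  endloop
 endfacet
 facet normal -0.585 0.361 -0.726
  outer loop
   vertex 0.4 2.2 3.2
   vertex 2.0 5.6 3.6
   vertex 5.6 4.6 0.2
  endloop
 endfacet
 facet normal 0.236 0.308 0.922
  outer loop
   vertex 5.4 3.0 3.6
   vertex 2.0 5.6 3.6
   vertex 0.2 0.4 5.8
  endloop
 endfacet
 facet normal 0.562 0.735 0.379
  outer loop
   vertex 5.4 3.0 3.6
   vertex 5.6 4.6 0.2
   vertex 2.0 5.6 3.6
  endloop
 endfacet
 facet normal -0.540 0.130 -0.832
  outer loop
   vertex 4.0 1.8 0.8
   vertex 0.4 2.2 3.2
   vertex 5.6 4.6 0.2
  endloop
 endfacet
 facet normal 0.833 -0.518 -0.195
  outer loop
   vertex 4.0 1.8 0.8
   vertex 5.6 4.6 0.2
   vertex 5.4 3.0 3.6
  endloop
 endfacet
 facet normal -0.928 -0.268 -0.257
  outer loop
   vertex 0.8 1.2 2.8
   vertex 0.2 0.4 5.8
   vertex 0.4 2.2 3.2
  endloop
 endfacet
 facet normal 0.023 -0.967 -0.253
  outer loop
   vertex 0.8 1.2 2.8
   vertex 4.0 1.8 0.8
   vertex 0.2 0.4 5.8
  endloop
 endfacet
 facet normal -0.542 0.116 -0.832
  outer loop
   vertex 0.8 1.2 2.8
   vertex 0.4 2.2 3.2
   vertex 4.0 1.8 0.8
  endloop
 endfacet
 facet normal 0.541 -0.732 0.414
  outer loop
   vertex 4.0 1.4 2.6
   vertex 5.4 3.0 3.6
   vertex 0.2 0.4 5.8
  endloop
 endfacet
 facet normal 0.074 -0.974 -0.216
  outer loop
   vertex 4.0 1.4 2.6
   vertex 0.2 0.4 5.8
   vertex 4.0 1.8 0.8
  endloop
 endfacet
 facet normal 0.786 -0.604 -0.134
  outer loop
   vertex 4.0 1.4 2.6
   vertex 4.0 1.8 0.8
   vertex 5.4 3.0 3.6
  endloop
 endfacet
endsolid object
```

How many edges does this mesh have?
18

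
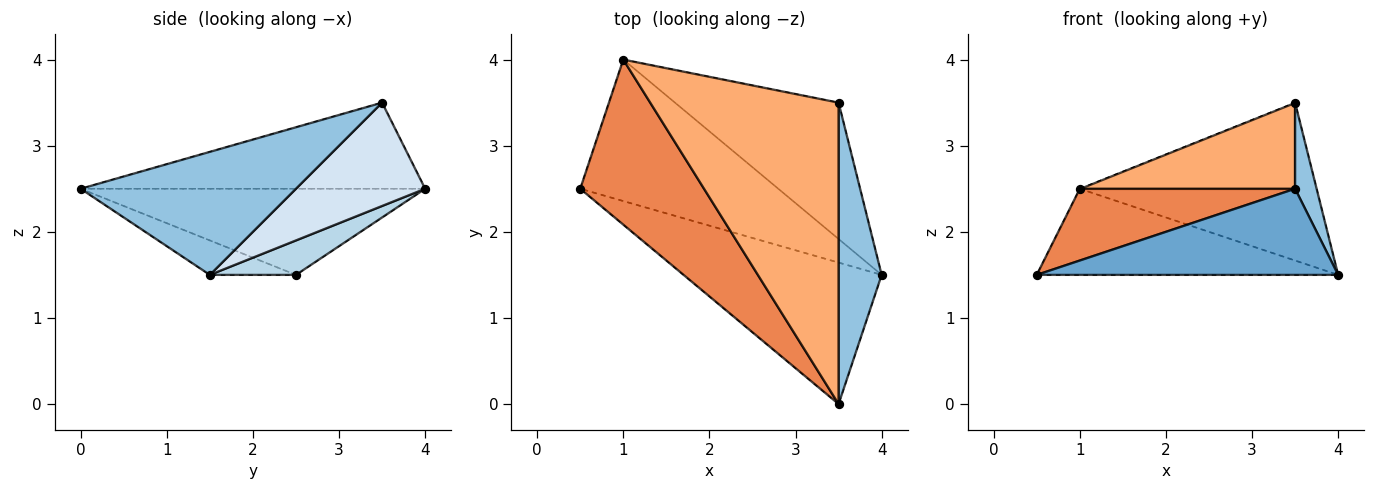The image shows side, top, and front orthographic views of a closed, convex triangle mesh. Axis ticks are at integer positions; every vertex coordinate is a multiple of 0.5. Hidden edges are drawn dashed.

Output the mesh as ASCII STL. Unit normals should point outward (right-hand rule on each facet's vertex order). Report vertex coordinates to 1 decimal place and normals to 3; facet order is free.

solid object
 facet normal -0.147 -0.514 -0.845
  outer loop
   vertex 3.5 0.0 2.5
   vertex 0.5 2.5 1.5
   vertex 4.0 1.5 1.5
  endloop
 endfacet
 facet normal 0.940 -0.094 0.329
  outer loop
   vertex 3.5 0.0 2.5
   vertex 4.0 1.5 1.5
   vertex 3.5 3.5 3.5
  endloop
 endfacet
 facet normal 0.147 0.514 -0.845
  outer loop
   vertex 1.0 4.0 2.5
   vertex 4.0 1.5 1.5
   vertex 0.5 2.5 1.5
  endloop
 endfacet
 facet normal 0.382 0.700 -0.604
  outer loop
   vertex 1.0 4.0 2.5
   vertex 3.5 3.5 3.5
   vertex 4.0 1.5 1.5
  endloop
 endfacet
 facet normal -0.538 -0.336 0.773
  outer loop
   vertex 1.0 4.0 2.5
   vertex 0.5 2.5 1.5
   vertex 3.5 0.0 2.5
  endloop
 endfacet
 facet normal -0.402 -0.251 0.880
  outer loop
   vertex 1.0 4.0 2.5
   vertex 3.5 0.0 2.5
   vertex 3.5 3.5 3.5
  endloop
 endfacet
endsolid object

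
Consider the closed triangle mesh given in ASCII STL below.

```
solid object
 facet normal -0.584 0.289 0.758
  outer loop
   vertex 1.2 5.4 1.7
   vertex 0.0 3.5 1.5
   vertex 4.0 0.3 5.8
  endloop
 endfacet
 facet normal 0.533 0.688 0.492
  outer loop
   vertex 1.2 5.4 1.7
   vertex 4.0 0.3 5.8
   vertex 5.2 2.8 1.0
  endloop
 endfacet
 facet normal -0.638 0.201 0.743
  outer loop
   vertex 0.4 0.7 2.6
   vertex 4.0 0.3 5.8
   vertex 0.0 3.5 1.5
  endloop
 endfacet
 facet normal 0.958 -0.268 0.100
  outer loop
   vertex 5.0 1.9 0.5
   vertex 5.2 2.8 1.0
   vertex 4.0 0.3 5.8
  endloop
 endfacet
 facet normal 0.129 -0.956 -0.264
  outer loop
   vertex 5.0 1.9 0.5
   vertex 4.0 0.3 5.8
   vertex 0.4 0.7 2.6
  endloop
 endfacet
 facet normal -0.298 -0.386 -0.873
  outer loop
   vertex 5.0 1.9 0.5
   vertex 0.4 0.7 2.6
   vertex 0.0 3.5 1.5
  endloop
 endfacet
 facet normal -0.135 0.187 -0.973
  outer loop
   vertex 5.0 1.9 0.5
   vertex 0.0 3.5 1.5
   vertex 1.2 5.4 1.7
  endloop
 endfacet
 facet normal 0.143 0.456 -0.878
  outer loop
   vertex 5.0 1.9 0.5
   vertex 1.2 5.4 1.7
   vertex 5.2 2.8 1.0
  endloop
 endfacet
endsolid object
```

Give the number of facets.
8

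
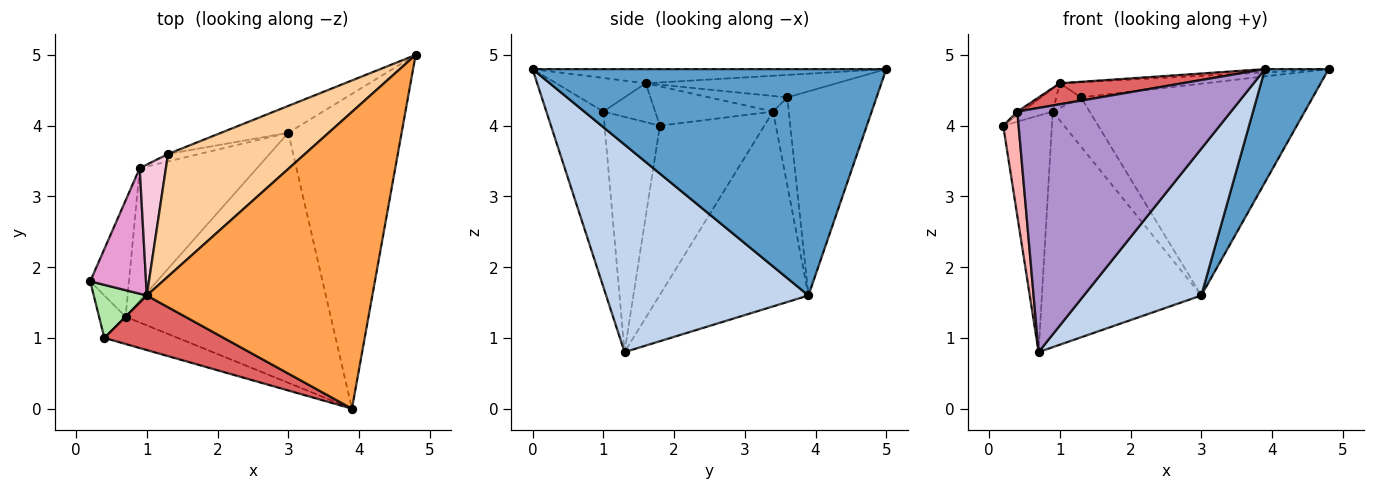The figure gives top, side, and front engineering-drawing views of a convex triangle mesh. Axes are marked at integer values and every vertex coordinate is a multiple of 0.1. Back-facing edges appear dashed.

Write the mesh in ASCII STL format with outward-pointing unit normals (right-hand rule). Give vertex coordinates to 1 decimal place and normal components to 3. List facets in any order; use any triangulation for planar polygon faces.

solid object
 facet normal 0.883 -0.159 -0.442
  outer loop
   vertex 3.0 3.9 1.6
   vertex 4.8 5.0 4.8
   vertex 3.9 0.0 4.8
  endloop
 endfacet
 facet normal 0.657 -0.382 -0.650
  outer loop
   vertex 3.0 3.9 1.6
   vertex 3.9 0.0 4.8
   vertex 0.7 1.3 0.8
  endloop
 endfacet
 facet normal -0.063 0.011 0.998
  outer loop
   vertex 1.0 1.6 4.6
   vertex 3.9 0.0 4.8
   vertex 4.8 5.0 4.8
  endloop
 endfacet
 facet normal -0.161 0.122 0.979
  outer loop
   vertex 1.3 3.6 4.4
   vertex 1.0 1.6 4.6
   vertex 4.8 5.0 4.8
  endloop
 endfacet
 facet normal -0.357 0.927 -0.118
  outer loop
   vertex 1.3 3.6 4.4
   vertex 4.8 5.0 4.8
   vertex 3.0 3.9 1.6
  endloop
 endfacet
 facet normal -0.591 0.054 0.805
  outer loop
   vertex 0.4 1.0 4.2
   vertex 1.0 1.6 4.6
   vertex 0.2 1.8 4.0
  endloop
 endfacet
 facet normal -0.254 -0.348 0.903
  outer loop
   vertex 0.4 1.0 4.2
   vertex 3.9 0.0 4.8
   vertex 1.0 1.6 4.6
  endloop
 endfacet
 facet normal -0.958 -0.266 -0.108
  outer loop
   vertex 0.4 1.0 4.2
   vertex 0.2 1.8 4.0
   vertex 0.7 1.3 0.8
  endloop
 endfacet
 facet normal -0.256 -0.961 -0.107
  outer loop
   vertex 0.4 1.0 4.2
   vertex 0.7 1.3 0.8
   vertex 3.9 0.0 4.8
  endloop
 endfacet
 facet normal -0.632 0.676 -0.380
  outer loop
   vertex 0.9 3.4 4.2
   vertex 3.0 3.9 1.6
   vertex 0.7 1.3 0.8
  endloop
 endfacet
 facet normal -0.387 0.912 -0.137
  outer loop
   vertex 0.9 3.4 4.2
   vertex 1.3 3.6 4.4
   vertex 3.0 3.9 1.6
  endloop
 endfacet
 facet normal -0.887 0.414 -0.203
  outer loop
   vertex 0.9 3.4 4.2
   vertex 0.7 1.3 0.8
   vertex 0.2 1.8 4.0
  endloop
 endfacet
 facet normal -0.569 0.148 0.809
  outer loop
   vertex 0.9 3.4 4.2
   vertex 0.2 1.8 4.0
   vertex 1.0 1.6 4.6
  endloop
 endfacet
 facet normal -0.504 0.161 0.848
  outer loop
   vertex 0.9 3.4 4.2
   vertex 1.0 1.6 4.6
   vertex 1.3 3.6 4.4
  endloop
 endfacet
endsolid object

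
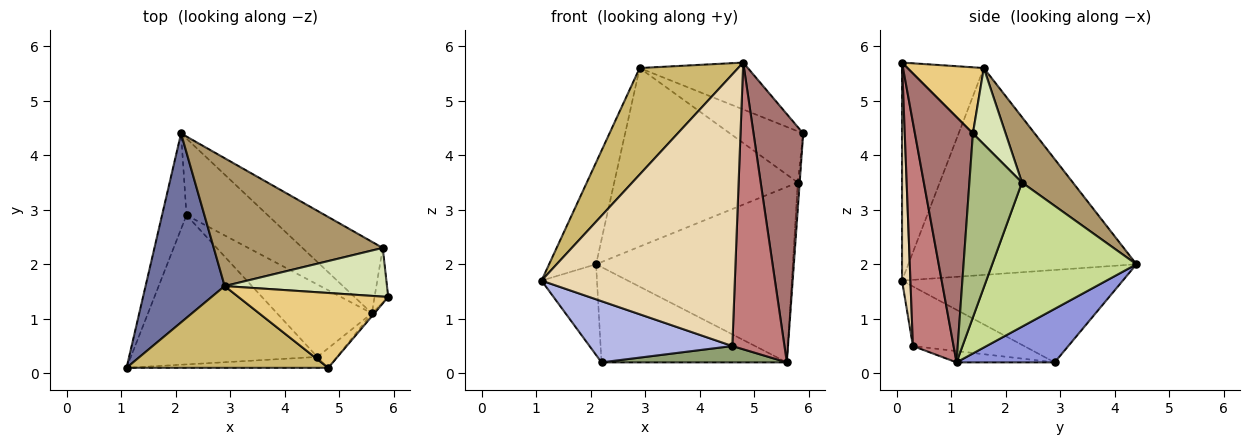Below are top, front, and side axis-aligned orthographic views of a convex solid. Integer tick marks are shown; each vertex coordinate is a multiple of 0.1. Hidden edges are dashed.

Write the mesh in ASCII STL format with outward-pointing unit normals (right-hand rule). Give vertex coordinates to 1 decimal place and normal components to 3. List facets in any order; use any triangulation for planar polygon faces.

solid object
 facet normal -0.917 0.189 0.351
  outer loop
   vertex 2.9 1.6 5.6
   vertex 2.1 4.4 2.0
   vertex 1.1 0.1 1.7
  endloop
 endfacet
 facet normal -0.939 0.236 -0.249
  outer loop
   vertex 2.2 2.9 0.2
   vertex 1.1 0.1 1.7
   vertex 2.1 4.4 2.0
  endloop
 endfacet
 facet normal 0.381 0.720 -0.579
  outer loop
   vertex 2.2 2.9 0.2
   vertex 2.1 4.4 2.0
   vertex 5.6 1.1 0.2
  endloop
 endfacet
 facet normal -0.283 -0.364 -0.887
  outer loop
   vertex 2.2 2.9 0.2
   vertex 4.6 0.3 0.5
   vertex 1.1 0.1 1.7
  endloop
 endfacet
 facet normal -0.116 -0.219 -0.969
  outer loop
   vertex 2.2 2.9 0.2
   vertex 5.6 1.1 0.2
   vertex 4.6 0.3 0.5
  endloop
 endfacet
 facet normal 0.997 0.037 -0.074
  outer loop
   vertex 5.8 2.3 3.5
   vertex 5.9 1.4 4.4
   vertex 5.6 1.1 0.2
  endloop
 endfacet
 facet normal 0.562 0.766 -0.313
  outer loop
   vertex 5.8 2.3 3.5
   vertex 5.6 1.1 0.2
   vertex 2.1 4.4 2.0
  endloop
 endfacet
 facet normal 0.308 0.690 0.655
  outer loop
   vertex 5.8 2.3 3.5
   vertex 2.9 1.6 5.6
   vertex 5.9 1.4 4.4
  endloop
 endfacet
 facet normal 0.220 0.793 0.568
  outer loop
   vertex 5.8 2.3 3.5
   vertex 2.1 4.4 2.0
   vertex 2.9 1.6 5.6
  endloop
 endfacet
 facet normal -0.550 -0.663 0.509
  outer loop
   vertex 4.8 0.1 5.7
   vertex 2.9 1.6 5.6
   vertex 1.1 0.1 1.7
  endloop
 endfacet
 facet normal 0.351 0.497 0.794
  outer loop
   vertex 4.8 0.1 5.7
   vertex 5.9 1.4 4.4
   vertex 2.9 1.6 5.6
  endloop
 endfacet
 facet normal 0.043 -0.998 -0.040
  outer loop
   vertex 4.8 0.1 5.7
   vertex 1.1 0.1 1.7
   vertex 4.6 0.3 0.5
  endloop
 endfacet
 facet normal 0.760 -0.650 -0.008
  outer loop
   vertex 4.8 0.1 5.7
   vertex 5.6 1.1 0.2
   vertex 5.9 1.4 4.4
  endloop
 endfacet
 facet normal 0.614 -0.788 -0.054
  outer loop
   vertex 4.8 0.1 5.7
   vertex 4.6 0.3 0.5
   vertex 5.6 1.1 0.2
  endloop
 endfacet
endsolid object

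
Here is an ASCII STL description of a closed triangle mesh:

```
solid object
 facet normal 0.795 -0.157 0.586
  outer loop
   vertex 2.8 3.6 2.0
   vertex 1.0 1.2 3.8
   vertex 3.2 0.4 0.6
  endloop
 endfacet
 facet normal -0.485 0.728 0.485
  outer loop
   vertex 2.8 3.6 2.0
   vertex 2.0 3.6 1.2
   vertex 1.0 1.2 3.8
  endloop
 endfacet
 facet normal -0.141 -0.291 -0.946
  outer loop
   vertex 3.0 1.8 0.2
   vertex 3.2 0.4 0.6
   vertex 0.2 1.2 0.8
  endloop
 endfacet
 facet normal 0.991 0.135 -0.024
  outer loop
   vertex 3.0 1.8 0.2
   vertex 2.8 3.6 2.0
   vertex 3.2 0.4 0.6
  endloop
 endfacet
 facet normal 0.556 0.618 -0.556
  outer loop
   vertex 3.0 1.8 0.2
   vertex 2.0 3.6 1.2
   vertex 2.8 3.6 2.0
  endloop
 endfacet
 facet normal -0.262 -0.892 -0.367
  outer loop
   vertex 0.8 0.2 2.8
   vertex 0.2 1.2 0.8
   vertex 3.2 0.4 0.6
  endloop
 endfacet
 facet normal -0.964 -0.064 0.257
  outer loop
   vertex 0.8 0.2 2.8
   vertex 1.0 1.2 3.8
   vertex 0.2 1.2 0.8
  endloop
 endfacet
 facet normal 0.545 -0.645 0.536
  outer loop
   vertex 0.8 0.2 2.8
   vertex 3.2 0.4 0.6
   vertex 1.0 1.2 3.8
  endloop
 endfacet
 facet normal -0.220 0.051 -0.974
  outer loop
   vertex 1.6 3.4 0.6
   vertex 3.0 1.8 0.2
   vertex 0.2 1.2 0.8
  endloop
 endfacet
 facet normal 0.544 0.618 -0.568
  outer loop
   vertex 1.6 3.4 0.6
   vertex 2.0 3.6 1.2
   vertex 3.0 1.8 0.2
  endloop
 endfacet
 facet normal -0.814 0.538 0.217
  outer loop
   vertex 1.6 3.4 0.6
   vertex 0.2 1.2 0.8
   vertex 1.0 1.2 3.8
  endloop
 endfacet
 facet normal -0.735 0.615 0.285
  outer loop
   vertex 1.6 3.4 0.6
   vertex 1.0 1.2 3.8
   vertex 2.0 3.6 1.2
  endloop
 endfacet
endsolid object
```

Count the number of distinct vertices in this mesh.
8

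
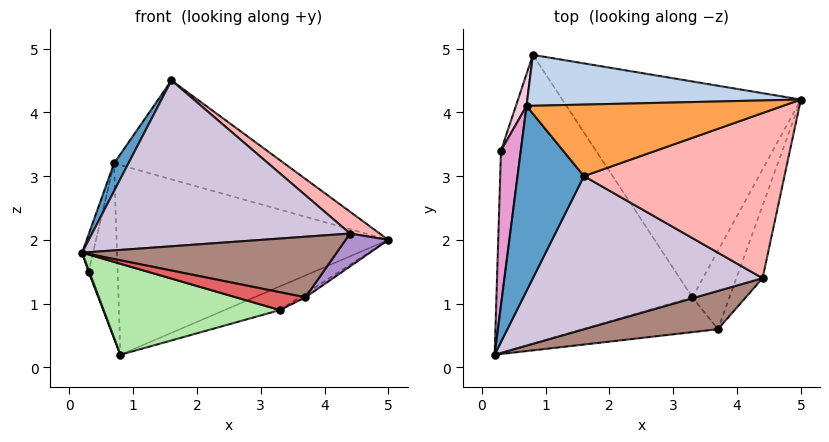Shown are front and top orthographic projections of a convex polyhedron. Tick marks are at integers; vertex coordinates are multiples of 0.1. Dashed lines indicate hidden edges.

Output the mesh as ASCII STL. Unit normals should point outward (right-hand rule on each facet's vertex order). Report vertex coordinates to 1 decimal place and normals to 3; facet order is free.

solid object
 facet normal -0.849 -0.078 0.522
  outer loop
   vertex 0.7 4.1 3.2
   vertex 0.2 0.2 1.8
   vertex 1.6 3.0 4.5
  endloop
 endfacet
 facet normal 0.050 0.965 0.259
  outer loop
   vertex 0.7 4.1 3.2
   vertex 5.0 4.2 2.0
   vertex 0.8 4.9 0.2
  endloop
 endfacet
 facet normal 0.143 0.802 0.580
  outer loop
   vertex 0.7 4.1 3.2
   vertex 1.6 3.0 4.5
   vertex 5.0 4.2 2.0
  endloop
 endfacet
 facet normal 0.406 0.100 -0.908
  outer loop
   vertex 3.3 1.1 0.9
   vertex 0.8 4.9 0.2
   vertex 5.0 4.2 2.0
  endloop
 endfacet
 facet normal 0.488 0.042 -0.872
  outer loop
   vertex 3.3 1.1 0.9
   vertex 5.0 4.2 2.0
   vertex 3.7 0.6 1.1
  endloop
 endfacet
 facet normal -0.186 -0.295 -0.937
  outer loop
   vertex 3.3 1.1 0.9
   vertex 0.2 0.2 1.8
   vertex 0.8 4.9 0.2
  endloop
 endfacet
 facet normal -0.125 -0.453 -0.883
  outer loop
   vertex 3.3 1.1 0.9
   vertex 3.7 0.6 1.1
   vertex 0.2 0.2 1.8
  endloop
 endfacet
 facet normal 0.613 -0.103 0.784
  outer loop
   vertex 4.4 1.4 2.1
   vertex 5.0 4.2 2.0
   vertex 1.6 3.0 4.5
  endloop
 endfacet
 facet normal 0.871 -0.203 -0.448
  outer loop
   vertex 4.4 1.4 2.1
   vertex 3.7 0.6 1.1
   vertex 5.0 4.2 2.0
  endloop
 endfacet
 facet normal 0.159 -0.725 0.670
  outer loop
   vertex 4.4 1.4 2.1
   vertex 1.6 3.0 4.5
   vertex 0.2 0.2 1.8
  endloop
 endfacet
 facet normal 0.199 -0.829 0.523
  outer loop
   vertex 4.4 1.4 2.1
   vertex 0.2 0.2 1.8
   vertex 3.7 0.6 1.1
  endloop
 endfacet
 facet normal -0.931 -0.005 -0.364
  outer loop
   vertex 0.3 3.4 1.5
   vertex 0.8 4.9 0.2
   vertex 0.2 0.2 1.8
  endloop
 endfacet
 facet normal -0.977 0.050 0.209
  outer loop
   vertex 0.3 3.4 1.5
   vertex 0.2 0.2 1.8
   vertex 0.7 4.1 3.2
  endloop
 endfacet
 facet normal -0.928 0.367 0.067
  outer loop
   vertex 0.3 3.4 1.5
   vertex 0.7 4.1 3.2
   vertex 0.8 4.9 0.2
  endloop
 endfacet
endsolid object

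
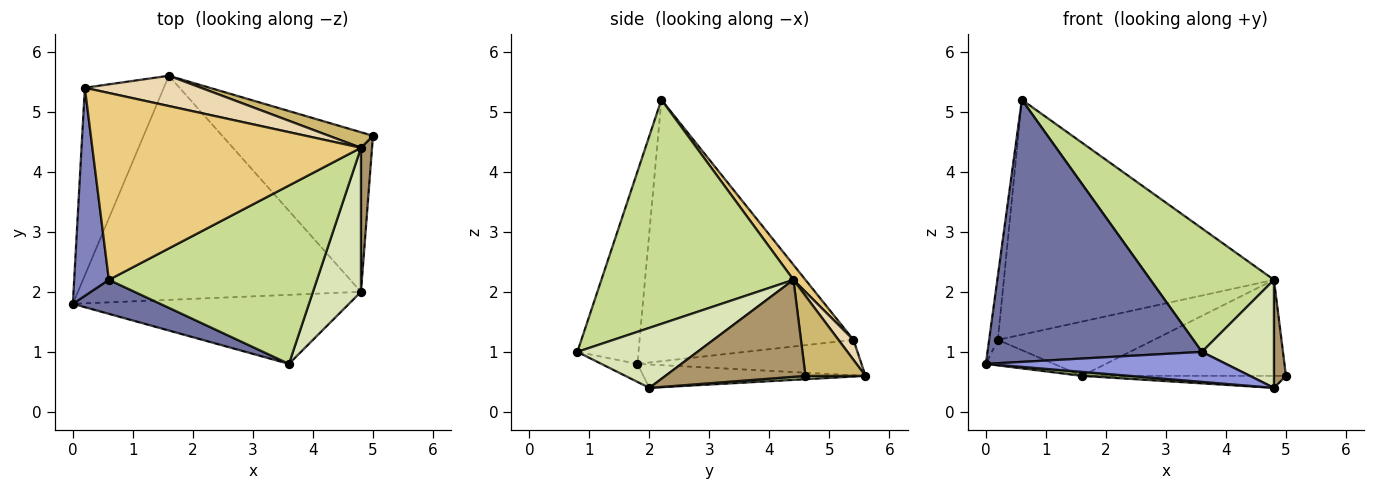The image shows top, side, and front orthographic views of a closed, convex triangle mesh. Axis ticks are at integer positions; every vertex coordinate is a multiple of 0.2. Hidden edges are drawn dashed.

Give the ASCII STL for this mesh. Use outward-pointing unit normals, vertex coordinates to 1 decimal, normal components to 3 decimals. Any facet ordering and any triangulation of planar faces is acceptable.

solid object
 facet normal -0.272 -0.954 0.124
  outer loop
   vertex 0.6 2.2 5.2
   vertex 0.0 1.8 0.8
   vertex 3.6 0.8 1.0
  endloop
 endfacet
 facet normal -0.991 0.040 0.131
  outer loop
   vertex 0.2 5.4 1.2
   vertex 0.0 1.8 0.8
   vertex 0.6 2.2 5.2
  endloop
 endfacet
 facet normal -0.060 -0.398 -0.915
  outer loop
   vertex 4.8 2.0 0.4
   vertex 3.6 0.8 1.0
   vertex 0.0 1.8 0.8
  endloop
 endfacet
 facet normal -0.406 0.123 -0.906
  outer loop
   vertex 1.6 5.6 0.6
   vertex 0.0 1.8 0.8
   vertex 0.2 5.4 1.2
  endloop
 endfacet
 facet normal -0.082 -0.018 -0.996
  outer loop
   vertex 1.6 5.6 0.6
   vertex 4.8 2.0 0.4
   vertex 0.0 1.8 0.8
  endloop
 endfacet
 facet normal 0.022 0.075 -0.997
  outer loop
   vertex 1.6 5.6 0.6
   vertex 5.0 4.6 0.6
   vertex 4.8 2.0 0.4
  endloop
 endfacet
 facet normal 0.663 -0.426 0.616
  outer loop
   vertex 4.8 4.4 2.2
   vertex 0.6 2.2 5.2
   vertex 3.6 0.8 1.0
  endloop
 endfacet
 facet normal 0.707 -0.424 0.566
  outer loop
   vertex 4.8 4.4 2.2
   vertex 3.6 0.8 1.0
   vertex 4.8 2.0 0.4
  endloop
 endfacet
 facet normal 0.990 -0.085 0.113
  outer loop
   vertex 4.8 4.4 2.2
   vertex 4.8 2.0 0.4
   vertex 5.0 4.6 0.6
  endloop
 endfacet
 facet normal 0.279 0.948 0.153
  outer loop
   vertex 4.8 4.4 2.2
   vertex 5.0 4.6 0.6
   vertex 1.6 5.6 0.6
  endloop
 endfacet
 facet normal 0.035 0.782 0.622
  outer loop
   vertex 4.8 4.4 2.2
   vertex 0.2 5.4 1.2
   vertex 0.6 2.2 5.2
  endloop
 endfacet
 facet normal 0.084 0.870 0.485
  outer loop
   vertex 4.8 4.4 2.2
   vertex 1.6 5.6 0.6
   vertex 0.2 5.4 1.2
  endloop
 endfacet
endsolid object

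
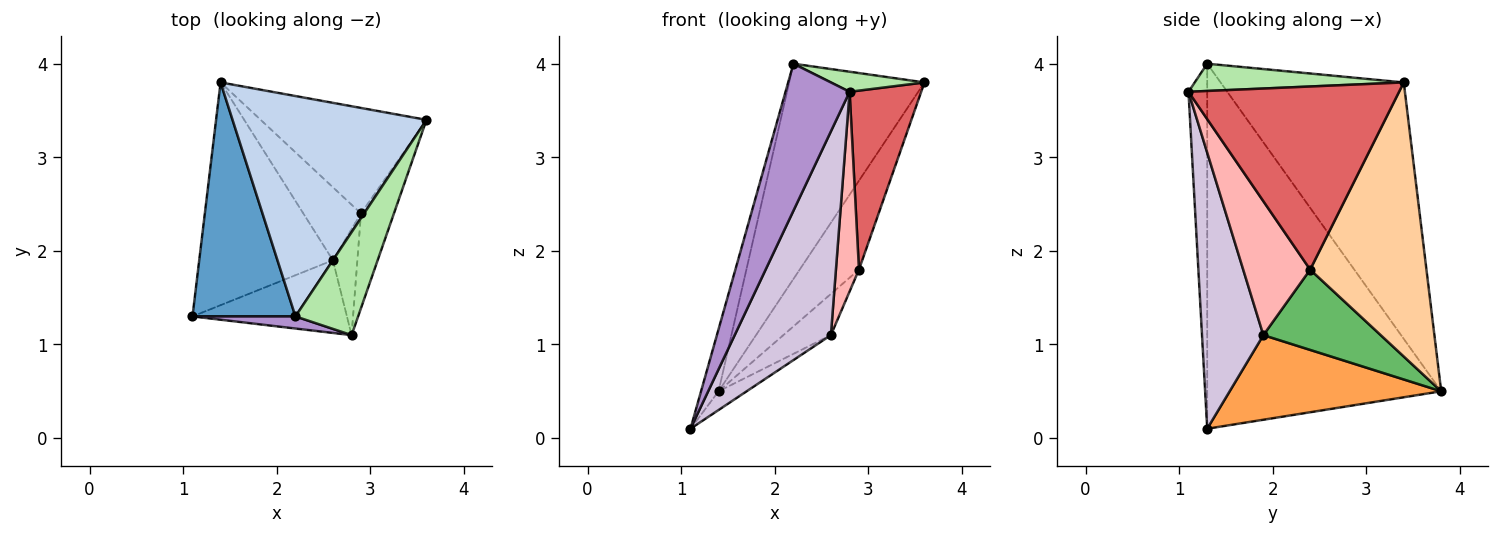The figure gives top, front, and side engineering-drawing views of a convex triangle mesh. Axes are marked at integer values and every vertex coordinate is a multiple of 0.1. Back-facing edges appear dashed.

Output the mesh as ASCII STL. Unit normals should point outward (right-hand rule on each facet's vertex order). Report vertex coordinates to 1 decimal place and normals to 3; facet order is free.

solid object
 facet normal -0.960 0.072 0.271
  outer loop
   vertex 2.2 1.3 4.0
   vertex 1.4 3.8 0.5
   vertex 1.1 1.3 0.1
  endloop
 endfacet
 facet normal -0.687 0.508 0.520
  outer loop
   vertex 2.2 1.3 4.0
   vertex 3.6 3.4 3.8
   vertex 1.4 3.8 0.5
  endloop
 endfacet
 facet normal 0.534 0.071 -0.843
  outer loop
   vertex 2.6 1.9 1.1
   vertex 1.1 1.3 0.1
   vertex 1.4 3.8 0.5
  endloop
 endfacet
 facet normal 0.784 0.400 -0.474
  outer loop
   vertex 2.9 2.4 1.8
   vertex 1.4 3.8 0.5
   vertex 3.6 3.4 3.8
  endloop
 endfacet
 facet normal 0.772 0.312 -0.554
  outer loop
   vertex 2.9 2.4 1.8
   vertex 2.6 1.9 1.1
   vertex 1.4 3.8 0.5
  endloop
 endfacet
 facet normal 0.393 -0.176 0.903
  outer loop
   vertex 2.8 1.1 3.7
   vertex 3.6 3.4 3.8
   vertex 2.2 1.3 4.0
  endloop
 endfacet
 facet normal 0.933 -0.317 -0.168
  outer loop
   vertex 2.8 1.1 3.7
   vertex 2.9 2.4 1.8
   vertex 3.6 3.4 3.8
  endloop
 endfacet
 facet normal 0.932 -0.321 -0.170
  outer loop
   vertex 2.8 1.1 3.7
   vertex 2.6 1.9 1.1
   vertex 2.9 2.4 1.8
  endloop
 endfacet
 facet normal -0.280 -0.957 0.079
  outer loop
   vertex 2.8 1.1 3.7
   vertex 2.2 1.3 4.0
   vertex 1.1 1.3 0.1
  endloop
 endfacet
 facet normal 0.515 -0.807 -0.288
  outer loop
   vertex 2.8 1.1 3.7
   vertex 1.1 1.3 0.1
   vertex 2.6 1.9 1.1
  endloop
 endfacet
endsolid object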